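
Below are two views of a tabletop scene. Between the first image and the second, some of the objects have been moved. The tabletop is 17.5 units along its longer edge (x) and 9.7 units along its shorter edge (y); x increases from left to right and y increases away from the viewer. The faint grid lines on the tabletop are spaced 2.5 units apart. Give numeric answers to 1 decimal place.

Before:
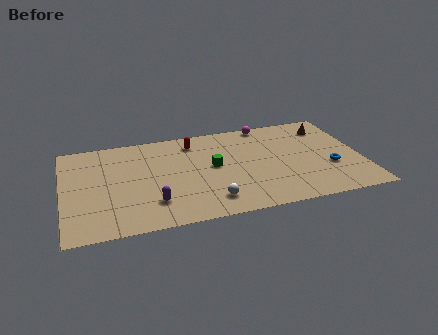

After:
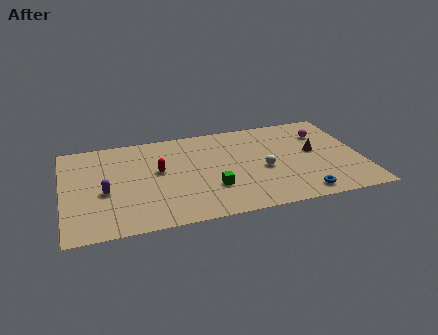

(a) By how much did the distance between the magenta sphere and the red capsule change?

+5.5

They were about 4.5 units apart before and 10.0 after — 5.5 units further apart.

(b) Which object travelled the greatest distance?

the white sphere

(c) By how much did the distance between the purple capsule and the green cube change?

+1.7

They were about 4.6 units apart before and 6.3 after — 1.7 units further apart.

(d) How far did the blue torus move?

3.0

The blue torus moved from about (15.6, 3.5) to (13.7, 1.2), a distance of √(1.9² + 2.3²) ≈ 3.0.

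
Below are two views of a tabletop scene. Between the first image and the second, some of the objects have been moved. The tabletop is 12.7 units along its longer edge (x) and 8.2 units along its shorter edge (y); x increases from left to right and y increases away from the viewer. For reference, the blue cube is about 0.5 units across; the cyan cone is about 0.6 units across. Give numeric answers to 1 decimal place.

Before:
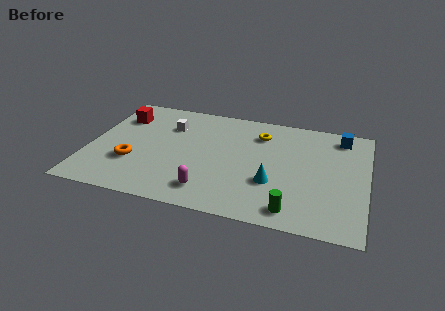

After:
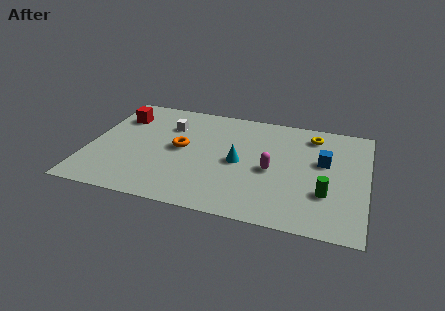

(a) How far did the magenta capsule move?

3.5

From (5.7, 1.5) to (8.4, 3.7), the magenta capsule covered √(2.7² + 2.2²) ≈ 3.5 units.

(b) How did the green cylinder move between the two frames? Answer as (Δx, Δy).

(1.4, 1.5)

The green cylinder was at about (9.5, 1.1) and moved to about (10.9, 2.6).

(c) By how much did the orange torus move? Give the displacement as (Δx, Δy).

(2.1, 1.6)

The orange torus started near (2.1, 2.7) and ended near (4.2, 4.3).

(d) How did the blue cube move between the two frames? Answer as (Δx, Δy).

(-0.7, -2.1)

The blue cube was at about (11.4, 7.0) and moved to about (10.7, 4.9).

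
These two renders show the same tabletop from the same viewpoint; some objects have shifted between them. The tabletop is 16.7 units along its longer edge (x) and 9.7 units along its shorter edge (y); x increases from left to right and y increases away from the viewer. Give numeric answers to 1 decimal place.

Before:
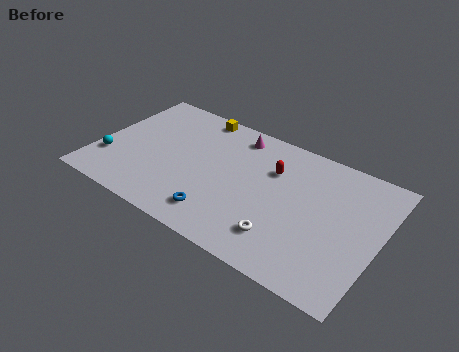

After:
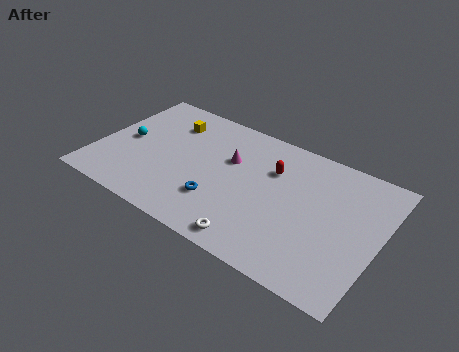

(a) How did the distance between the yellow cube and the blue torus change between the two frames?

-1.5

They were about 7.5 units apart before and 6.0 after — 1.5 units closer together.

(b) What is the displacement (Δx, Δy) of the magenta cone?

(0.0, -2.1)

The magenta cone was at about (7.7, 8.3) and moved to about (7.7, 6.2).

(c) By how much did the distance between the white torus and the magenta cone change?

-1.6

The distance was about 7.2 in the first image and 5.6 in the second, so they moved 1.6 units closer together.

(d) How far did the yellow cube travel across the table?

2.0

The yellow cube was near (5.2, 8.8) before and (3.8, 7.4) after, so it travelled √(1.4² + 1.4²) ≈ 2.0 units.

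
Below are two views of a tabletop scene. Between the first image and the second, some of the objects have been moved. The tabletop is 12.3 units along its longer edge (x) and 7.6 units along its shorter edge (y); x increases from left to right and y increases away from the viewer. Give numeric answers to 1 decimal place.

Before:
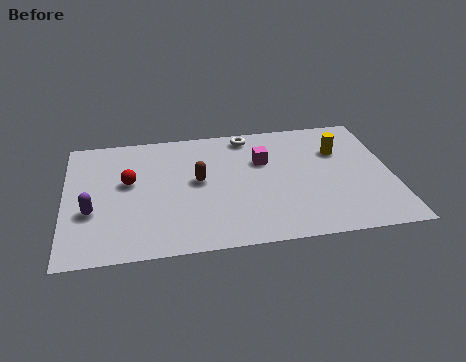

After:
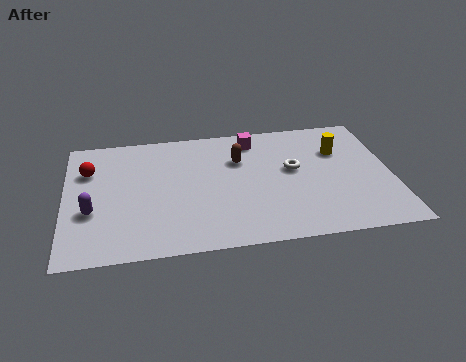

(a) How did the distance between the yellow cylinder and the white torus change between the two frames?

-1.7

Before: roughly 3.7 units apart; after: 2.0. That's 1.7 units closer together.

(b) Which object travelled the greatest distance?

the white torus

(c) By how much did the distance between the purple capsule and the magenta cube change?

+0.3

Before: roughly 6.9 units apart; after: 7.2. That's 0.3 units further apart.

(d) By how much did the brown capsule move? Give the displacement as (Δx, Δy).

(1.6, 1.1)

From the two frames, the brown capsule sits at roughly (5.0, 4.1) before and (6.6, 5.2) after.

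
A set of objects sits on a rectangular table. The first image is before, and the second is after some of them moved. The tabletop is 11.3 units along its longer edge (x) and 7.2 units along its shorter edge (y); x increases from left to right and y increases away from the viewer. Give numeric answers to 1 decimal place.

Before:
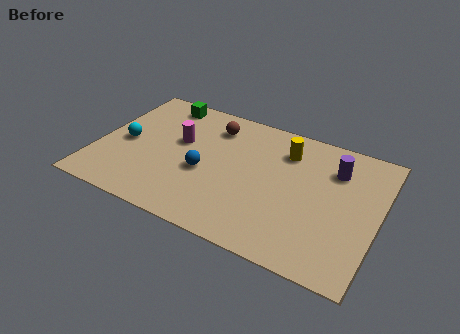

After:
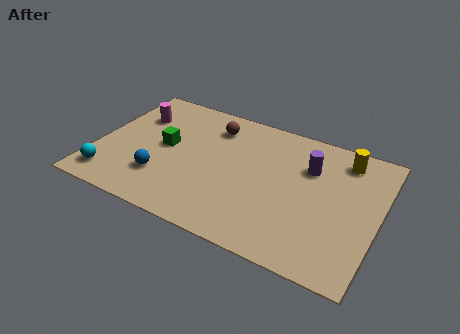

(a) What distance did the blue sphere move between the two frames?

1.9

The blue sphere was near (4.4, 3.0) before and (2.8, 2.0) after, so it travelled √(1.6² + 1.0²) ≈ 1.9 units.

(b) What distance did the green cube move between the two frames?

2.5

The green cube was near (2.2, 6.3) before and (2.7, 3.8) after, so it travelled √(0.5² + 2.5²) ≈ 2.5 units.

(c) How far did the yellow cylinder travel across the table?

2.4

The yellow cylinder was near (7.4, 5.5) before and (9.7, 6.0) after, so it travelled √(2.3² + 0.5²) ≈ 2.4 units.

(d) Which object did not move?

the brown sphere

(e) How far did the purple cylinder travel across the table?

1.0

The purple cylinder was near (9.4, 5.3) before and (8.4, 5.0) after, so it travelled √(1.0² + 0.3²) ≈ 1.0 units.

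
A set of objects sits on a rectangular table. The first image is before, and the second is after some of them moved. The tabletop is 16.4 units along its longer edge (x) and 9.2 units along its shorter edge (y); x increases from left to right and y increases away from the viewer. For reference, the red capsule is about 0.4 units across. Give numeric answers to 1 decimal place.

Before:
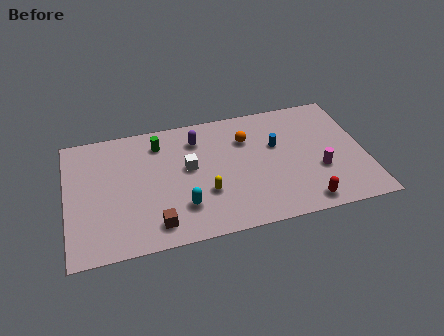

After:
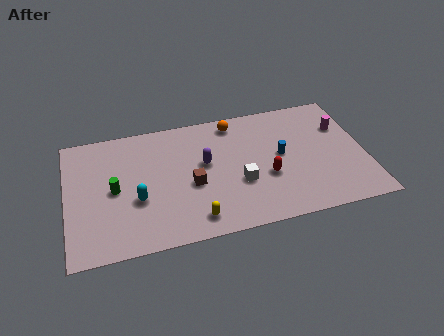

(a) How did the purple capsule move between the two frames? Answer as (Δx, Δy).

(0.3, -1.9)

From the two frames, the purple capsule sits at roughly (7.3, 7.2) before and (7.6, 5.3) after.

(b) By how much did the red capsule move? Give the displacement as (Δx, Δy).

(-1.9, 2.4)

The red capsule was at about (12.8, 1.1) and moved to about (10.9, 3.5).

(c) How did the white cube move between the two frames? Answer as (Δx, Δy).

(2.7, -1.8)

The white cube was at about (6.7, 5.2) and moved to about (9.4, 3.4).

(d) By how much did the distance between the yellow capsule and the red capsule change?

-1.1

The distance was about 5.7 in the first image and 4.6 in the second, so they moved 1.1 units closer together.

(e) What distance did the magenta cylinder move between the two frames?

3.4

The magenta cylinder moved from about (13.8, 3.3) to (15.3, 6.3), a distance of √(1.5² + 3.0²) ≈ 3.4.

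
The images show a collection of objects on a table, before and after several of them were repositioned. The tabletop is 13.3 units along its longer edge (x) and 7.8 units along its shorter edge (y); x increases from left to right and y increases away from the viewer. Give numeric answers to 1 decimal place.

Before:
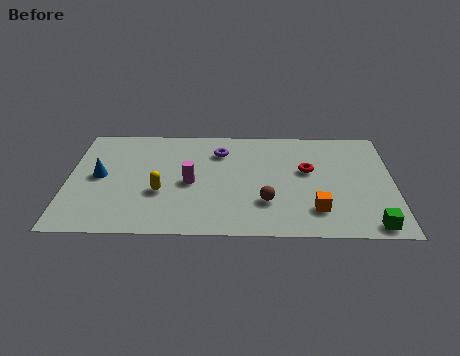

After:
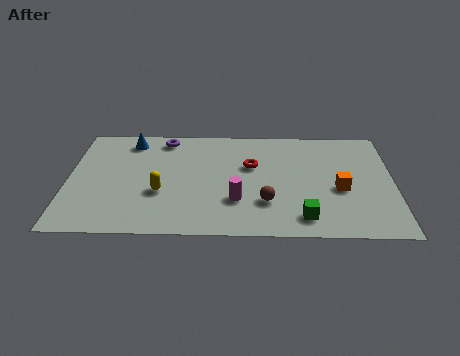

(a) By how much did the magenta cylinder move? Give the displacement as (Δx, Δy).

(1.9, -1.2)

The magenta cylinder was at about (5.0, 3.6) and moved to about (6.9, 2.4).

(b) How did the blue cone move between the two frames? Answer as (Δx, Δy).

(1.2, 2.6)

The blue cone was at about (1.3, 4.0) and moved to about (2.5, 6.6).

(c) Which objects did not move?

the brown sphere and the yellow capsule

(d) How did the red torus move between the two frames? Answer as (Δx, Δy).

(-2.3, 0.3)

From the two frames, the red torus sits at roughly (9.8, 4.6) before and (7.5, 4.9) after.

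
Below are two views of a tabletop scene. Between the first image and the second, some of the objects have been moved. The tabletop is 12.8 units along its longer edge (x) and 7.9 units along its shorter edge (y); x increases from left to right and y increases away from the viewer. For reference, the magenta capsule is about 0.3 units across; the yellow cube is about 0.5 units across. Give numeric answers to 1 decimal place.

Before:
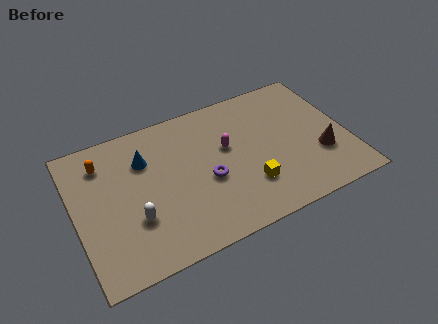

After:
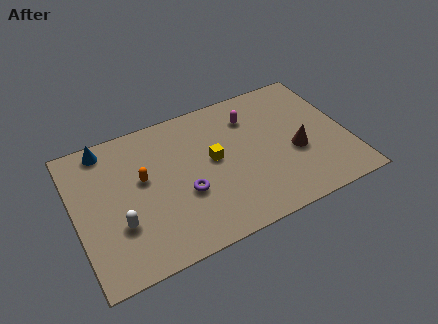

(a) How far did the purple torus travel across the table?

1.1

The purple torus was near (6.1, 3.3) before and (5.0, 3.0) after, so it travelled √(1.1² + 0.3²) ≈ 1.1 units.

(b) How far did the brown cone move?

1.3

The brown cone was near (11.4, 2.6) before and (10.3, 3.2) after, so it travelled √(1.1² + 0.6²) ≈ 1.3 units.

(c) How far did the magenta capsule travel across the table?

1.8

The magenta capsule was near (7.2, 4.7) before and (8.5, 6.0) after, so it travelled √(1.3² + 1.3²) ≈ 1.8 units.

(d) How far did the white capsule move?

0.7

The white capsule moved from about (2.6, 2.6) to (1.9, 2.6), a distance of √(0.7² + 0.0²) ≈ 0.7.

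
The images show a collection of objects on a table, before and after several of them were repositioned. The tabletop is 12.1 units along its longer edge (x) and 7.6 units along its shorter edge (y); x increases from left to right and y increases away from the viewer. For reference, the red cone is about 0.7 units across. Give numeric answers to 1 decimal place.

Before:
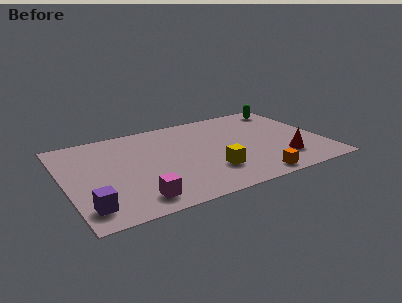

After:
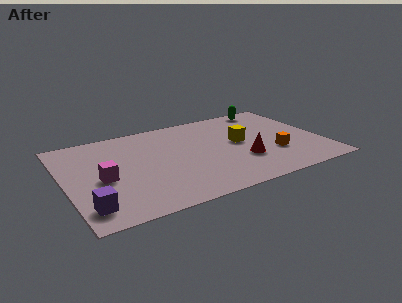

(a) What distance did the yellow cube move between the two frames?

2.6

The yellow cube was near (6.6, 2.1) before and (8.3, 4.1) after, so it travelled √(1.7² + 2.0²) ≈ 2.6 units.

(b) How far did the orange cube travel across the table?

2.1

From (8.4, 0.8) to (9.7, 2.5), the orange cube covered √(1.3² + 1.7²) ≈ 2.1 units.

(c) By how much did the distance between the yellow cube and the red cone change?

-1.8

They were about 3.4 units apart before and 1.6 after — 1.8 units closer together.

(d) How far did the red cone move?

1.9

From (10.0, 1.9) to (8.2, 2.5), the red cone covered √(1.8² + 0.6²) ≈ 1.9 units.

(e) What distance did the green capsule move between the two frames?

0.9

From (11.0, 6.5) to (10.2, 6.8), the green capsule covered √(0.8² + 0.3²) ≈ 0.9 units.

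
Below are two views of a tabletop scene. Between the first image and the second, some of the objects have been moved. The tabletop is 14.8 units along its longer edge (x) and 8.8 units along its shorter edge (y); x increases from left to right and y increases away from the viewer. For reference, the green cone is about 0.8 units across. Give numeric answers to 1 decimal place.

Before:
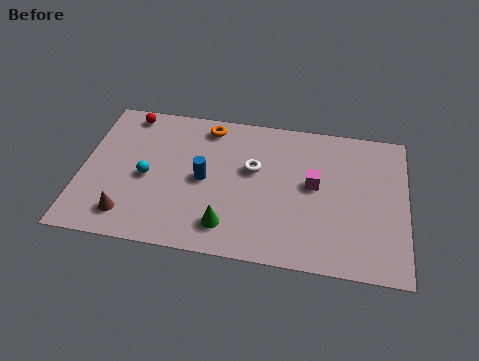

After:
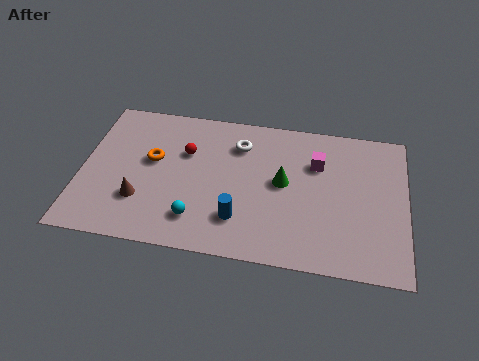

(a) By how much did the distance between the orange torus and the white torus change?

+1.0

Before: roughly 3.2 units apart; after: 4.2. That's 1.0 units further apart.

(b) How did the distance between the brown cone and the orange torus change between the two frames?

-4.3

Before: roughly 6.8 units apart; after: 2.5. That's 4.3 units closer together.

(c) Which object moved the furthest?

the green cone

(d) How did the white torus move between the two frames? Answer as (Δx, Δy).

(-0.7, 1.4)

The white torus was at about (7.8, 5.3) and moved to about (7.1, 6.7).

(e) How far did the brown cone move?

1.1

The brown cone moved from about (2.3, 1.6) to (2.8, 2.6), a distance of √(0.5² + 1.0²) ≈ 1.1.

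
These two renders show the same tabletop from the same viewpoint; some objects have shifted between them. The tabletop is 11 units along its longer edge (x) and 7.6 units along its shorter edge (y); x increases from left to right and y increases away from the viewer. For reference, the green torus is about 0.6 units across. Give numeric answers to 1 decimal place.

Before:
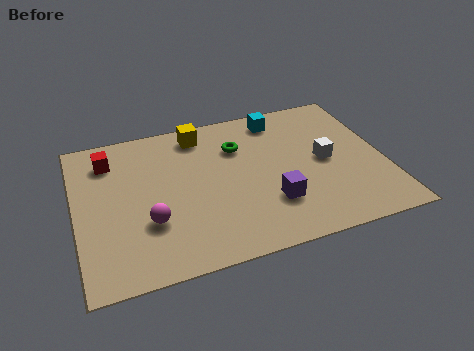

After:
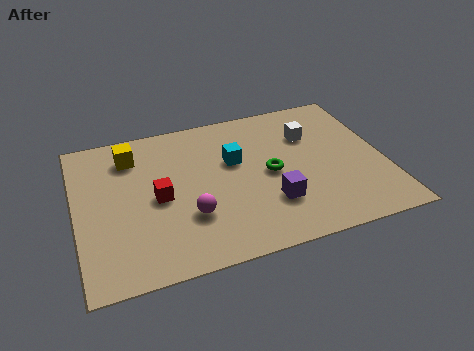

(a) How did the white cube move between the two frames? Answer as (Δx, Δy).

(-0.4, 1.5)

From the two frames, the white cube sits at roughly (8.9, 3.8) before and (8.5, 5.3) after.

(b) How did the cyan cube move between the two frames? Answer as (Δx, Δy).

(-1.8, -1.8)

The cyan cube was at about (7.5, 6.5) and moved to about (5.7, 4.7).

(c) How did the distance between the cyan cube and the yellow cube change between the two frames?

+0.9

They were about 2.9 units apart before and 3.8 after — 0.9 units further apart.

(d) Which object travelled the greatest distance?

the red cube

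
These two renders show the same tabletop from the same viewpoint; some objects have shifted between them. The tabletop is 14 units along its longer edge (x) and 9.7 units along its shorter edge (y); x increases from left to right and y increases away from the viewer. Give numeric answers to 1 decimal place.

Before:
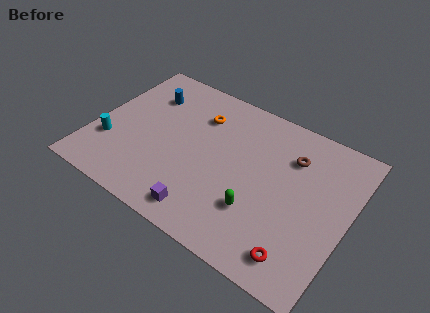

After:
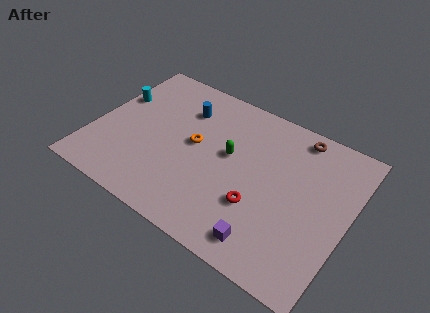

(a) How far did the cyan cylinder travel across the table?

3.2

From (1.1, 3.0) to (0.8, 6.2), the cyan cylinder covered √(0.3² + 3.2²) ≈ 3.2 units.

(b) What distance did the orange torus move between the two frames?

2.0

From (5.4, 7.2) to (5.5, 5.2), the orange torus covered √(0.1² + 2.0²) ≈ 2.0 units.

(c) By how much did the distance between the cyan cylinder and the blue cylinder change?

-0.6

They were about 4.4 units apart before and 3.8 after — 0.6 units closer together.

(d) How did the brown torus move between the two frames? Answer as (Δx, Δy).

(0.1, 1.5)

The brown torus started near (10.6, 7.1) and ended near (10.7, 8.6).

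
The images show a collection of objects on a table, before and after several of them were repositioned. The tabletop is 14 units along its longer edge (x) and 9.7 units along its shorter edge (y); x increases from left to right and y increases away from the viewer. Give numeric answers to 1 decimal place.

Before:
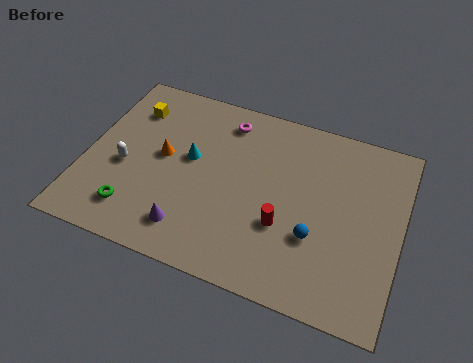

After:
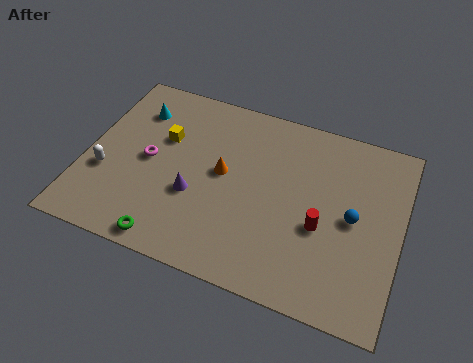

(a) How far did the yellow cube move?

2.0

The yellow cube was near (1.7, 7.4) before and (3.3, 6.2) after, so it travelled √(1.6² + 1.2²) ≈ 2.0 units.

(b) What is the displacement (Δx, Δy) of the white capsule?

(-0.8, -0.6)

From the two frames, the white capsule sits at roughly (1.8, 4.1) before and (1.0, 3.5) after.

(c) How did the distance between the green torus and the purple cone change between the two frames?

+0.3

The distance was about 2.5 in the first image and 2.8 in the second, so they moved 0.3 units further apart.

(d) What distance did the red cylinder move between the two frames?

1.7

The red cylinder moved from about (9.0, 3.4) to (10.6, 3.9), a distance of √(1.6² + 0.5²) ≈ 1.7.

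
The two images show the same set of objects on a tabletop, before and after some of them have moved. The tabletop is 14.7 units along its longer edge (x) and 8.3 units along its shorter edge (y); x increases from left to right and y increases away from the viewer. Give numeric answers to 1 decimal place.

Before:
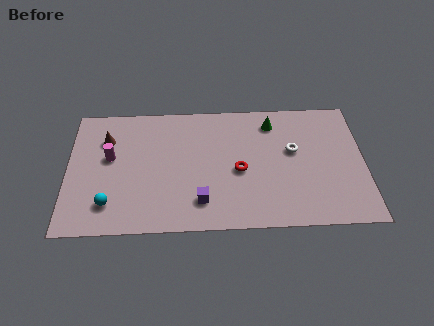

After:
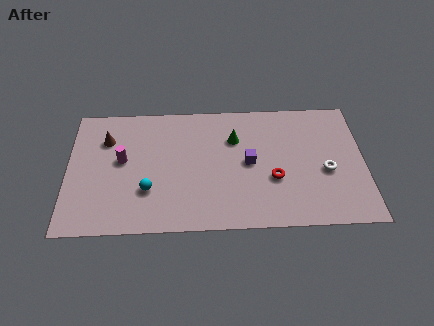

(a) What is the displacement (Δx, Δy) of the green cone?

(-1.9, -1.0)

The green cone started near (10.2, 6.8) and ended near (8.3, 5.8).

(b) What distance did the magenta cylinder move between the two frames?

0.6

From (2.1, 4.8) to (2.7, 4.6), the magenta cylinder covered √(0.6² + 0.2²) ≈ 0.6 units.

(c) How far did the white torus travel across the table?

2.1

The white torus moved from about (11.2, 4.9) to (12.8, 3.5), a distance of √(1.6² + 1.4²) ≈ 2.1.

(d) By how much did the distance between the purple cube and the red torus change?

-1.1

Before: roughly 2.7 units apart; after: 1.6. That's 1.1 units closer together.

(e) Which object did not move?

the brown cone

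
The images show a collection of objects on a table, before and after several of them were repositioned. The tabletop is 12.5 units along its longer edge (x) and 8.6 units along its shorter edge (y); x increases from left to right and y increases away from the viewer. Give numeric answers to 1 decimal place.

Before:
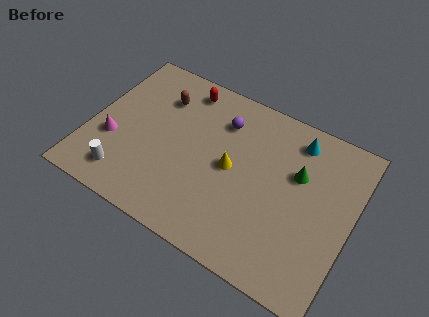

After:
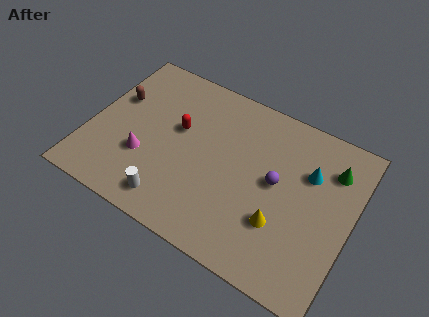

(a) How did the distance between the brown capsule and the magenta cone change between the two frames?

-0.7

The distance was about 3.8 in the first image and 3.1 in the second, so they moved 0.7 units closer together.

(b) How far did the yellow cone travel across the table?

3.1

The yellow cone moved from about (6.8, 4.3) to (9.4, 2.7), a distance of √(2.6² + 1.6²) ≈ 3.1.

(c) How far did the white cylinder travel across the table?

2.3

The white cylinder moved from about (2.1, 1.5) to (4.4, 1.3), a distance of √(2.3² + 0.2²) ≈ 2.3.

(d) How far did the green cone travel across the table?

1.8

The green cone moved from about (9.8, 5.5) to (11.3, 6.5), a distance of √(1.5² + 1.0²) ≈ 1.8.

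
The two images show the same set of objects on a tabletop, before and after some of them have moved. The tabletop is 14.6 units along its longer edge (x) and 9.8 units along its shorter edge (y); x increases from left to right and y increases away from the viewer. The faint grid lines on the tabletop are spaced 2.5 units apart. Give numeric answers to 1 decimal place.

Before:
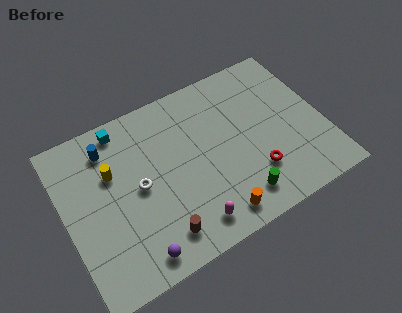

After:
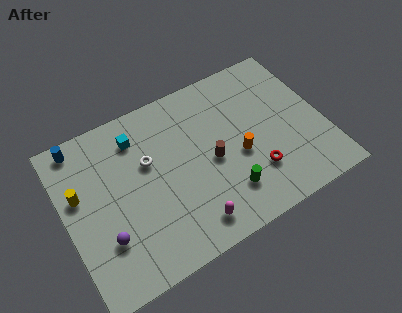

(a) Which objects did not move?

the red torus and the magenta capsule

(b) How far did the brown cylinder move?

4.4

The brown cylinder moved from about (4.8, 1.7) to (8.2, 4.5), a distance of √(3.4² + 2.8²) ≈ 4.4.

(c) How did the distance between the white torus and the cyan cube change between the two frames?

-2.1

They were about 3.8 units apart before and 1.7 after — 2.1 units closer together.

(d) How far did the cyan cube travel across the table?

1.1

The cyan cube was near (3.7, 8.7) before and (4.4, 7.8) after, so it travelled √(0.7² + 0.9²) ≈ 1.1 units.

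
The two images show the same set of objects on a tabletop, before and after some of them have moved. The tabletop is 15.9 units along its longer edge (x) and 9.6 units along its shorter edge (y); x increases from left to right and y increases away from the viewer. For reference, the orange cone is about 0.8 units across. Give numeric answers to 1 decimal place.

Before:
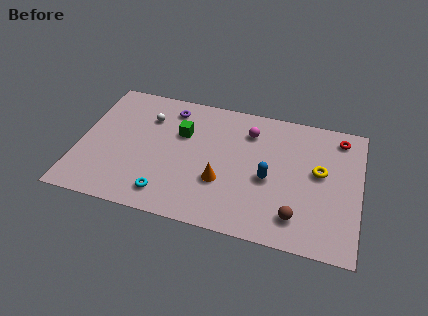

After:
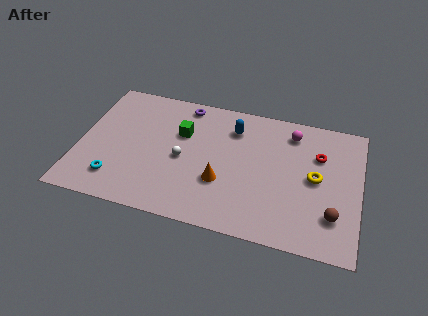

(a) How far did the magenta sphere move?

2.5

The magenta sphere moved from about (9.5, 7.4) to (11.9, 7.9), a distance of √(2.4² + 0.5²) ≈ 2.5.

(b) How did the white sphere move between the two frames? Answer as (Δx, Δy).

(2.2, -2.6)

From the two frames, the white sphere sits at roughly (3.7, 7.0) before and (5.9, 4.4) after.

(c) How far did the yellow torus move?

0.5

The yellow torus moved from about (13.6, 5.4) to (13.4, 4.9), a distance of √(0.2² + 0.5²) ≈ 0.5.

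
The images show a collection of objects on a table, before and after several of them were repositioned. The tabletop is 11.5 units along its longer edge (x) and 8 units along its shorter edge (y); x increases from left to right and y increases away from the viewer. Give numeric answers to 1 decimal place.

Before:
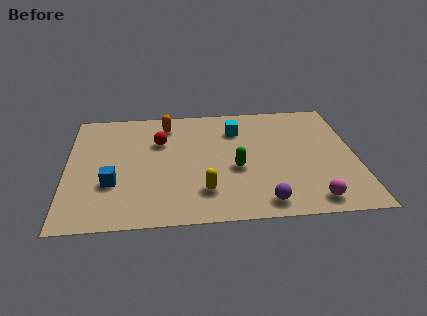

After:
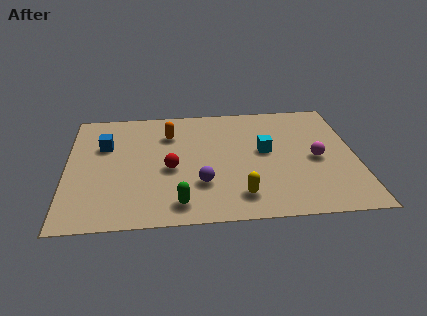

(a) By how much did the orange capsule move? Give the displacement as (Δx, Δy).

(0.1, -0.7)

The orange capsule was at about (4.0, 6.6) and moved to about (4.1, 5.9).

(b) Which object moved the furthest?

the green capsule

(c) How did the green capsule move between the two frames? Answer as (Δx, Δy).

(-2.3, -2.1)

The green capsule started near (6.7, 3.3) and ended near (4.4, 1.2).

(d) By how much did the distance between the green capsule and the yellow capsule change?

+0.5

Before: roughly 1.9 units apart; after: 2.4. That's 0.5 units further apart.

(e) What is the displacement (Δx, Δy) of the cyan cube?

(1.1, -1.6)

From the two frames, the cyan cube sits at roughly (6.8, 6.0) before and (7.9, 4.4) after.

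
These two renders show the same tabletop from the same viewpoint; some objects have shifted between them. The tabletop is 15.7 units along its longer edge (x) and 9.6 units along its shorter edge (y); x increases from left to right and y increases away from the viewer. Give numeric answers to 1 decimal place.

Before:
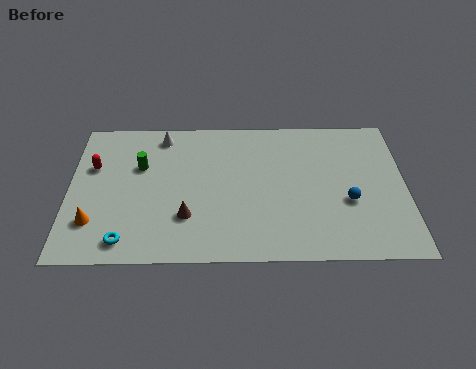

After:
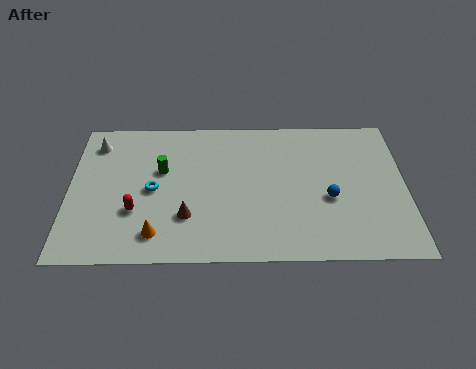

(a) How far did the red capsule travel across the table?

3.6

From (1.1, 6.2) to (3.1, 3.2), the red capsule covered √(2.0² + 3.0²) ≈ 3.6 units.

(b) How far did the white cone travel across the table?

3.1

The white cone moved from about (4.3, 8.3) to (1.2, 7.8), a distance of √(3.1² + 0.5²) ≈ 3.1.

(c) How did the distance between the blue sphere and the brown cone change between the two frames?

-0.9

They were about 7.6 units apart before and 6.7 after — 0.9 units closer together.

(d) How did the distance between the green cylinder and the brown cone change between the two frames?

-0.7

The distance was about 4.0 in the first image and 3.3 in the second, so they moved 0.7 units closer together.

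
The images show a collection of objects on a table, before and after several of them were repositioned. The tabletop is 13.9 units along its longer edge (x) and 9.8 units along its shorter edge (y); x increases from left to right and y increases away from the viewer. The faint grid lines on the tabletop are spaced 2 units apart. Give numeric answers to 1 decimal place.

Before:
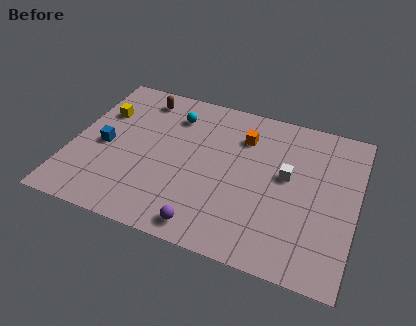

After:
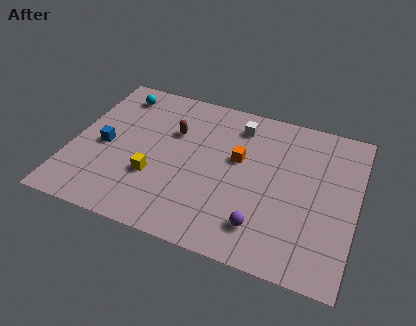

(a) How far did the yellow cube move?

4.5

The yellow cube moved from about (1.2, 6.7) to (4.2, 3.3), a distance of √(3.0² + 3.4²) ≈ 4.5.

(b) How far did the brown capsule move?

2.5

From (3.0, 8.3) to (4.8, 6.5), the brown capsule covered √(1.8² + 1.8²) ≈ 2.5 units.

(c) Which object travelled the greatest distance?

the yellow cube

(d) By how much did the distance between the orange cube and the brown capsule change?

-1.9

The distance was about 5.3 in the first image and 3.4 in the second, so they moved 1.9 units closer together.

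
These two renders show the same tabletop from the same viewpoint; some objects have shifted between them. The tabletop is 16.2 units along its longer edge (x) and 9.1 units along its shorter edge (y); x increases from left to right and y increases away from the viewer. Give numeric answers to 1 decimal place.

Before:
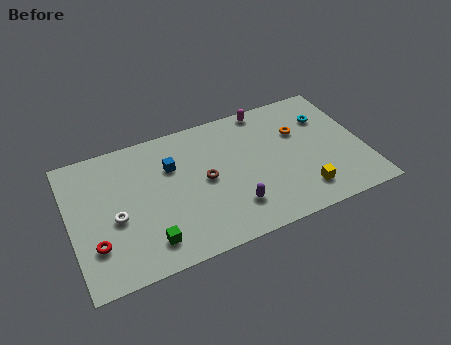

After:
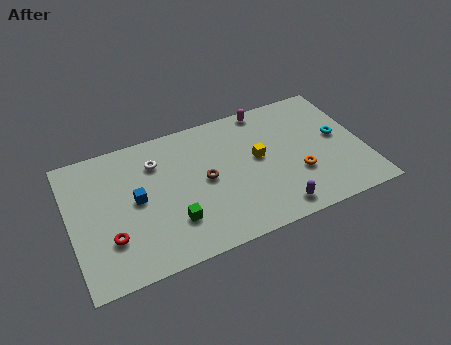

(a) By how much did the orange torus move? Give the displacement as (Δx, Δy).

(-0.4, -2.9)

From the two frames, the orange torus sits at roughly (12.8, 6.0) before and (12.4, 3.1) after.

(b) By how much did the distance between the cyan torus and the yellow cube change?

-0.6

The distance was about 5.1 in the first image and 4.5 in the second, so they moved 0.6 units closer together.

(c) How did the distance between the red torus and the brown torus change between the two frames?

-0.8

The distance was about 6.5 in the first image and 5.7 in the second, so they moved 0.8 units closer together.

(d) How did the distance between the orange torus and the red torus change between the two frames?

-1.7

They were about 12.1 units apart before and 10.4 after — 1.7 units closer together.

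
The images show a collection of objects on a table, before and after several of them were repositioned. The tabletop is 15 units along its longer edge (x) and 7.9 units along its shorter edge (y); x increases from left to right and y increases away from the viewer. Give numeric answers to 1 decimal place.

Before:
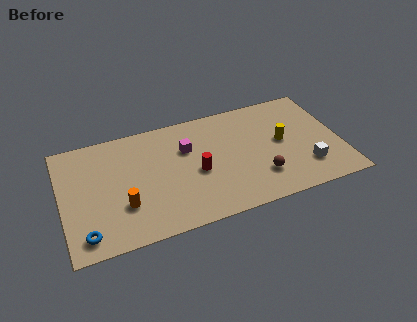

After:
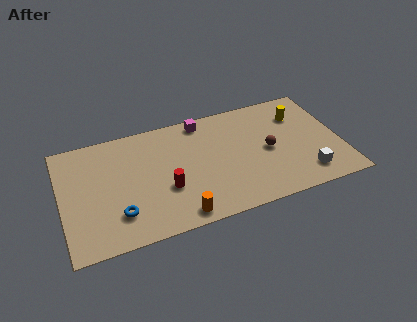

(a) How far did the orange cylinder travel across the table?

3.2

From (3.2, 2.5) to (6.0, 0.9), the orange cylinder covered √(2.8² + 1.6²) ≈ 3.2 units.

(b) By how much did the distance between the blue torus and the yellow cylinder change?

-0.4

They were about 11.2 units apart before and 10.8 after — 0.4 units closer together.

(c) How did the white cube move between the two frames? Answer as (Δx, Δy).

(-0.1, -0.5)

The white cube started near (13.0, 2.0) and ended near (12.9, 1.5).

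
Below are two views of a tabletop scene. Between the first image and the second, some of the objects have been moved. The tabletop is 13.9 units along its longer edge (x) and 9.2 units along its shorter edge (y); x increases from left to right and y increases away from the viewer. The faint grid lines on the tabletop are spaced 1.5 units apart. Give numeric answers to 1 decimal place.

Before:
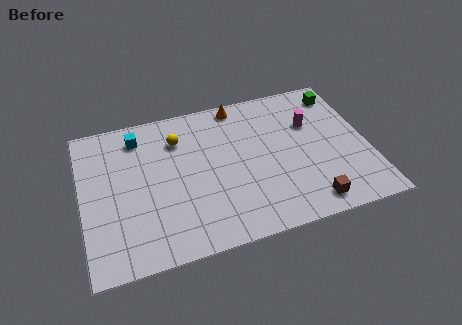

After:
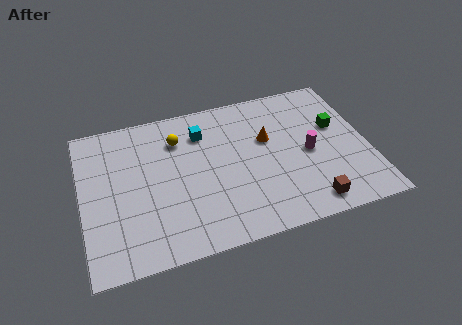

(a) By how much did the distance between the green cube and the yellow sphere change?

-0.3

Before: roughly 8.1 units apart; after: 7.8. That's 0.3 units closer together.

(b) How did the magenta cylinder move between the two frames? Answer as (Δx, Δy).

(-0.3, -1.8)

From the two frames, the magenta cylinder sits at roughly (11.3, 6.1) before and (11.0, 4.3) after.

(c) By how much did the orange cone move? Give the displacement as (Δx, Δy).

(1.2, -2.6)

The orange cone started near (7.9, 8.3) and ended near (9.1, 5.7).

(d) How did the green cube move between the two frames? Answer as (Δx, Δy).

(-0.4, -2.1)

The green cube was at about (12.9, 7.7) and moved to about (12.5, 5.6).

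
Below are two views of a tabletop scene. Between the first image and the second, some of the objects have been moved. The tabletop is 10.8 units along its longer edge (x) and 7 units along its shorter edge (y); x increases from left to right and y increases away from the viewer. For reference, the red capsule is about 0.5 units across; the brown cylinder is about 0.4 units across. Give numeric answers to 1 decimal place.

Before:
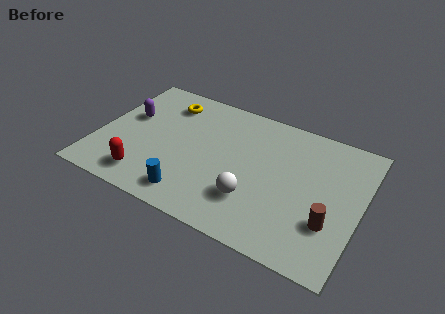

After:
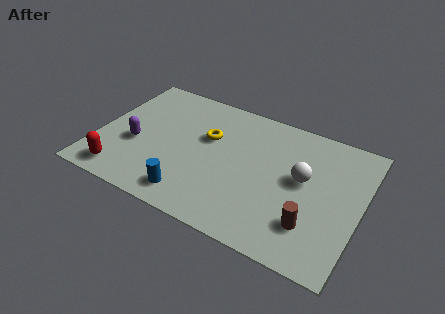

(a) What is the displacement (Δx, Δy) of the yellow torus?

(1.9, -1.2)

The yellow torus was at about (2.5, 5.6) and moved to about (4.4, 4.4).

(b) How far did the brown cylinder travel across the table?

0.8

From (9.7, 2.2) to (9.0, 1.8), the brown cylinder covered √(0.7² + 0.4²) ≈ 0.8 units.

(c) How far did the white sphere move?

2.6

From (6.6, 2.0) to (8.4, 3.9), the white sphere covered √(1.8² + 1.9²) ≈ 2.6 units.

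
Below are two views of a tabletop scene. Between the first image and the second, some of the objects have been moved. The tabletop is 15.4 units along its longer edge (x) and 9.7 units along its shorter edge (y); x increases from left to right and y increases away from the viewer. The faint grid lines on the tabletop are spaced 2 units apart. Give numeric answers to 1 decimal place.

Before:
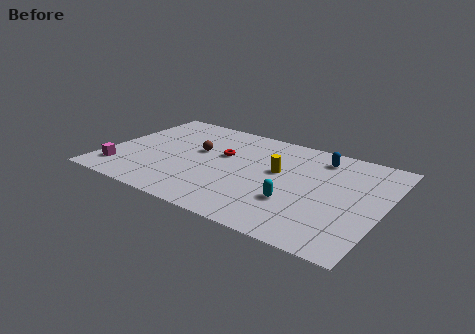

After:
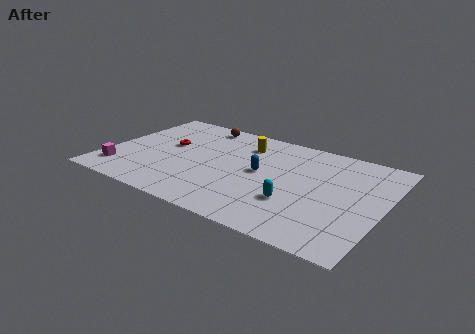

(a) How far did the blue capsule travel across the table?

4.1

The blue capsule moved from about (11.5, 8.0) to (8.6, 5.1), a distance of √(2.9² + 2.9²) ≈ 4.1.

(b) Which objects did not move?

the magenta cube and the cyan capsule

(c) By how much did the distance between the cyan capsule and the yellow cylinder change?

+2.8

The distance was about 2.8 in the first image and 5.6 in the second, so they moved 2.8 units further apart.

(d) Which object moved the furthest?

the blue capsule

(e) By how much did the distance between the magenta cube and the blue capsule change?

-3.9

The distance was about 12.1 in the first image and 8.2 in the second, so they moved 3.9 units closer together.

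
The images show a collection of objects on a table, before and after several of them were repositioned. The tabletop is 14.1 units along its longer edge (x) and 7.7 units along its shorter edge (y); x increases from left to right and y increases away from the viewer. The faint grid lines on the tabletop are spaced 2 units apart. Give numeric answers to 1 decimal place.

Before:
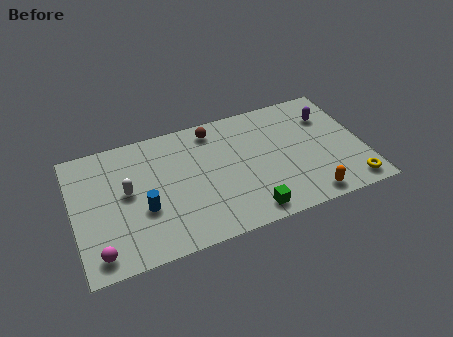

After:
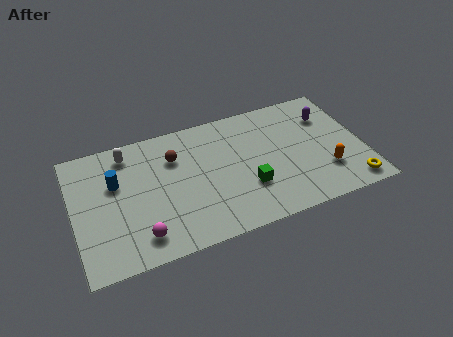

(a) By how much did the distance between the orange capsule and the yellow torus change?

-0.5

Before: roughly 2.1 units apart; after: 1.6. That's 0.5 units closer together.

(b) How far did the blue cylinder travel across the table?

2.3

The blue cylinder was near (3.3, 2.9) before and (2.1, 4.9) after, so it travelled √(1.2² + 2.0²) ≈ 2.3 units.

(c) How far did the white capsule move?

2.3

The white capsule moved from about (2.6, 4.2) to (2.8, 6.5), a distance of √(0.2² + 2.3²) ≈ 2.3.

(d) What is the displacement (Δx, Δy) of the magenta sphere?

(2.0, 0.3)

From the two frames, the magenta sphere sits at roughly (1.0, 1.1) before and (3.0, 1.4) after.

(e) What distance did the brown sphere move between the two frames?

2.3

From (7.0, 6.6) to (5.0, 5.5), the brown sphere covered √(2.0² + 1.1²) ≈ 2.3 units.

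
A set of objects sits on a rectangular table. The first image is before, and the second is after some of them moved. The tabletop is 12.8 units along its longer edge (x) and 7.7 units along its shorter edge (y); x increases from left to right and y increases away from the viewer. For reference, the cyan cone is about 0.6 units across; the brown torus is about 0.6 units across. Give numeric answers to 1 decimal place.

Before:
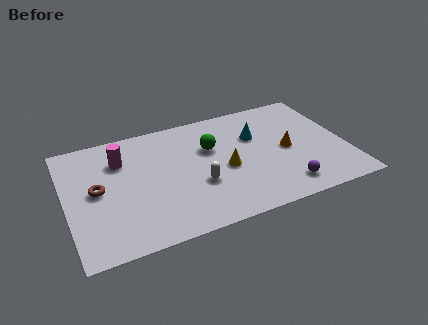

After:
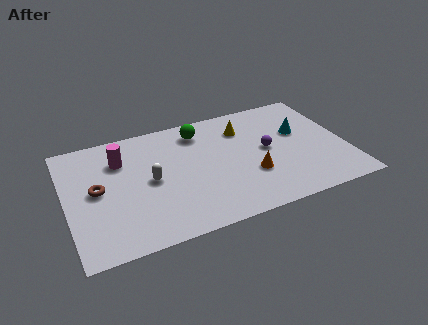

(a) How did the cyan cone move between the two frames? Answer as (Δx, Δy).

(2.0, -0.4)

From the two frames, the cyan cone sits at roughly (8.8, 5.1) before and (10.8, 4.7) after.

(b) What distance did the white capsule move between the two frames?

2.3

From (5.9, 2.8) to (3.8, 3.8), the white capsule covered √(2.1² + 1.0²) ≈ 2.3 units.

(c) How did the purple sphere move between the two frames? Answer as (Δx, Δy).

(-0.5, 2.7)

The purple sphere started near (9.7, 1.3) and ended near (9.2, 4.0).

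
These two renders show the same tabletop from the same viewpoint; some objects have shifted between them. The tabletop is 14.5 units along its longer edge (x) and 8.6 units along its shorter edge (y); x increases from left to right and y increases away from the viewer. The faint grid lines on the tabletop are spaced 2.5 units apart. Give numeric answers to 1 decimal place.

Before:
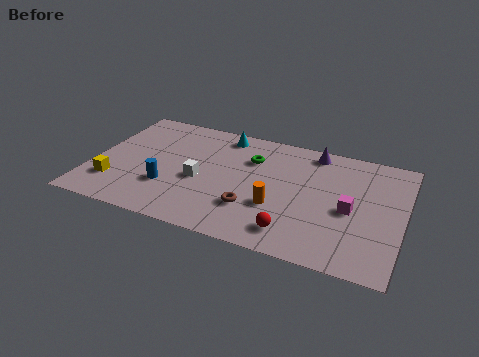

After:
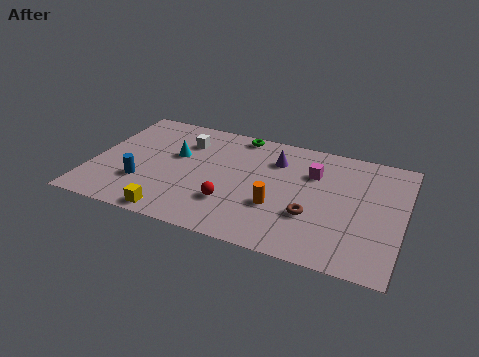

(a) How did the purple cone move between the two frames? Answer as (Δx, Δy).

(-1.7, -1.2)

The purple cone was at about (10.1, 7.6) and moved to about (8.4, 6.4).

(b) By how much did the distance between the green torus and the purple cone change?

-0.8

They were about 3.2 units apart before and 2.4 after — 0.8 units closer together.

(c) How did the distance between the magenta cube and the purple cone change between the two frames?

-2.4

They were about 4.2 units apart before and 1.8 after — 2.4 units closer together.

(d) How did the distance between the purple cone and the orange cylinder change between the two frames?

-1.4

They were about 4.8 units apart before and 3.4 after — 1.4 units closer together.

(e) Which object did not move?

the orange cylinder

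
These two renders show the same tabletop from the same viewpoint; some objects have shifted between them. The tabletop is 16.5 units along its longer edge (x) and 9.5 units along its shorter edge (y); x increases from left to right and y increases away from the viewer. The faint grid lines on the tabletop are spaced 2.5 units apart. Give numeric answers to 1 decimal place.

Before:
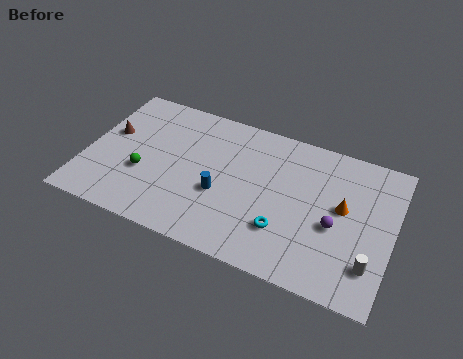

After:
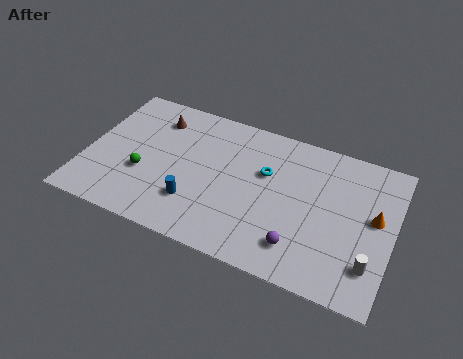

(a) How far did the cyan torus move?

3.5

The cyan torus moved from about (10.9, 2.7) to (9.6, 6.0), a distance of √(1.3² + 3.3²) ≈ 3.5.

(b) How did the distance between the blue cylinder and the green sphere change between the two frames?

-1.2

Before: roughly 4.2 units apart; after: 3.0. That's 1.2 units closer together.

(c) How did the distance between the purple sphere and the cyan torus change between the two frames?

+1.7

They were about 2.9 units apart before and 4.6 after — 1.7 units further apart.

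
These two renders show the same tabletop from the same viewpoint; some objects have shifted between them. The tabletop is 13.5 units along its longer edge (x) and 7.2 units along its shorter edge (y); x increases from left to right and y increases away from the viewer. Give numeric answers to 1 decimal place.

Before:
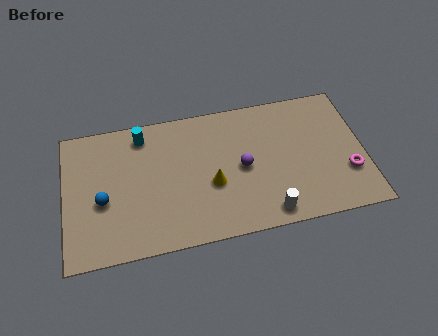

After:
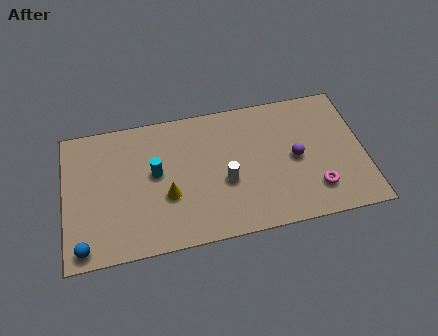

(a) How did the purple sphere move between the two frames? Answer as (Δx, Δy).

(2.4, 0.0)

The purple sphere was at about (8.0, 3.5) and moved to about (10.4, 3.5).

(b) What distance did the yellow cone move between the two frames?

2.0

The yellow cone was near (6.6, 2.9) before and (4.6, 2.7) after, so it travelled √(2.0² + 0.2²) ≈ 2.0 units.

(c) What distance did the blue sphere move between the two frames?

2.4

The blue sphere moved from about (1.7, 3.0) to (0.8, 0.8), a distance of √(0.9² + 2.2²) ≈ 2.4.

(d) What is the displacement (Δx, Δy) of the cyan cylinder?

(0.5, -2.1)

From the two frames, the cyan cylinder sits at roughly (3.6, 6.1) before and (4.1, 4.0) after.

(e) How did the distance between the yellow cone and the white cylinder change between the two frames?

-0.5

The distance was about 3.1 in the first image and 2.6 in the second, so they moved 0.5 units closer together.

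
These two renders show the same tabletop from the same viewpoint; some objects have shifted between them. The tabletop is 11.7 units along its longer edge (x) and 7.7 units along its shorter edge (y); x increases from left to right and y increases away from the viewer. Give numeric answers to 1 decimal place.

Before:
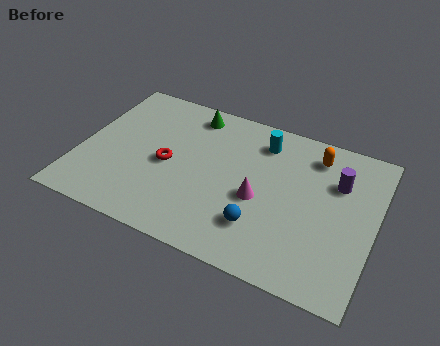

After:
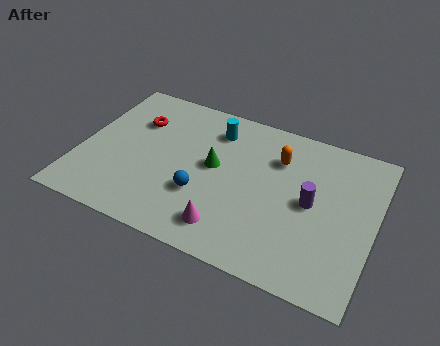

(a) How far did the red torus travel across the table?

2.3

The red torus moved from about (3.5, 3.6) to (2.0, 5.4), a distance of √(1.5² + 1.8²) ≈ 2.3.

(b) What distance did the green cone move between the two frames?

2.7

The green cone was near (4.1, 6.6) before and (5.3, 4.2) after, so it travelled √(1.2² + 2.4²) ≈ 2.7 units.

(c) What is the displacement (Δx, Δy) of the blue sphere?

(-2.4, 0.6)

The blue sphere was at about (7.4, 2.0) and moved to about (5.0, 2.6).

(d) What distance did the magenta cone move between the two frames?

2.1

From (7.2, 3.3) to (6.2, 1.4), the magenta cone covered √(1.0² + 1.9²) ≈ 2.1 units.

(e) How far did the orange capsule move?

1.6

The orange capsule moved from about (9.1, 6.3) to (7.7, 5.6), a distance of √(1.4² + 0.7²) ≈ 1.6.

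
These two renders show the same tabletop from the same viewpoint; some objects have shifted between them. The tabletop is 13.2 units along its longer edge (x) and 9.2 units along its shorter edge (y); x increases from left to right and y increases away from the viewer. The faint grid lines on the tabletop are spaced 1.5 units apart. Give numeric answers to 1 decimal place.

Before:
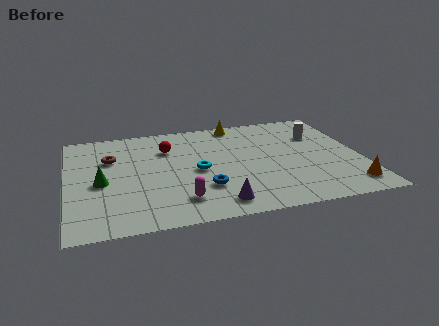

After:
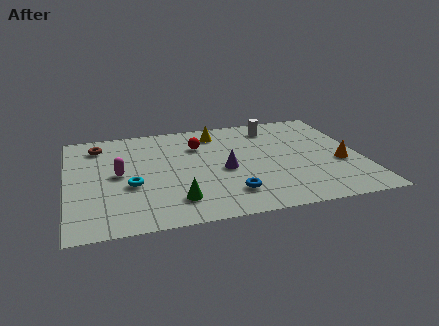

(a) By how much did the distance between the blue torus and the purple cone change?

+0.6

The distance was about 1.5 in the first image and 2.1 in the second, so they moved 0.6 units further apart.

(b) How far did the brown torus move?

1.4

The brown torus was near (2.0, 6.2) before and (1.5, 7.5) after, so it travelled √(0.5² + 1.3²) ≈ 1.4 units.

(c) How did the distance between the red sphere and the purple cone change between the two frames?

-2.9

They were about 5.6 units apart before and 2.7 after — 2.9 units closer together.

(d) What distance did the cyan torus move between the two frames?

3.1

From (5.8, 4.3) to (2.8, 3.6), the cyan torus covered √(3.0² + 0.7²) ≈ 3.1 units.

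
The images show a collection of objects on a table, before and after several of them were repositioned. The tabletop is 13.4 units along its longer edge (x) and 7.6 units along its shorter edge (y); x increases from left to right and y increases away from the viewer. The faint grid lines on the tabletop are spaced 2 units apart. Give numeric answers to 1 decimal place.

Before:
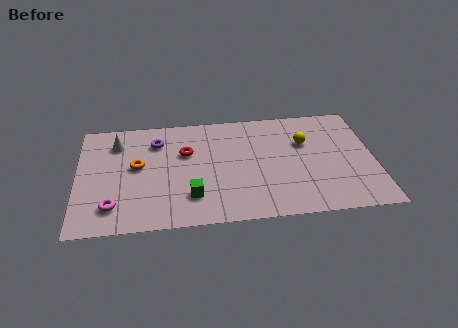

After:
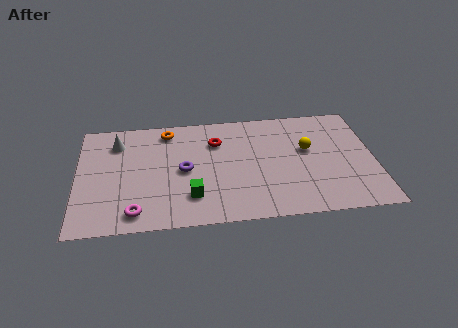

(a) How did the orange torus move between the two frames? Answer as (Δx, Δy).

(1.4, 2.3)

The orange torus started near (2.7, 4.2) and ended near (4.1, 6.5).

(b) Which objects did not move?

the green cube and the white cone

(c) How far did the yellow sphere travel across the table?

0.5

The yellow sphere moved from about (10.3, 5.0) to (10.4, 4.5), a distance of √(0.1² + 0.5²) ≈ 0.5.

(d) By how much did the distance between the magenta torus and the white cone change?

+0.6

They were about 4.3 units apart before and 4.9 after — 0.6 units further apart.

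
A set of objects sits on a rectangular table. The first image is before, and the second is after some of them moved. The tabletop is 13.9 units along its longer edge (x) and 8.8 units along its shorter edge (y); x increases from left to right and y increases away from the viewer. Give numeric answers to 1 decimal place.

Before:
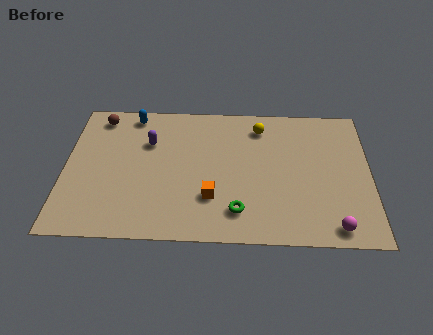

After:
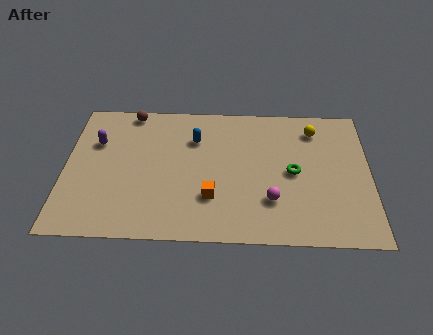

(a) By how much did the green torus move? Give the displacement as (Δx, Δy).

(2.5, 2.5)

The green torus started near (7.9, 1.8) and ended near (10.4, 4.3).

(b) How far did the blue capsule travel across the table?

3.3

The blue capsule was near (3.0, 7.8) before and (5.9, 6.3) after, so it travelled √(2.9² + 1.5²) ≈ 3.3 units.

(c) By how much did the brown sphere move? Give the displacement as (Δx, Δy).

(1.4, 0.4)

From the two frames, the brown sphere sits at roughly (1.5, 7.6) before and (2.9, 8.0) after.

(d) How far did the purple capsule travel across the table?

2.4

The purple capsule moved from about (3.8, 6.0) to (1.4, 5.9), a distance of √(2.4² + 0.1²) ≈ 2.4.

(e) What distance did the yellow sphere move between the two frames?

2.5

From (8.9, 7.2) to (11.4, 7.1), the yellow sphere covered √(2.5² + 0.1²) ≈ 2.5 units.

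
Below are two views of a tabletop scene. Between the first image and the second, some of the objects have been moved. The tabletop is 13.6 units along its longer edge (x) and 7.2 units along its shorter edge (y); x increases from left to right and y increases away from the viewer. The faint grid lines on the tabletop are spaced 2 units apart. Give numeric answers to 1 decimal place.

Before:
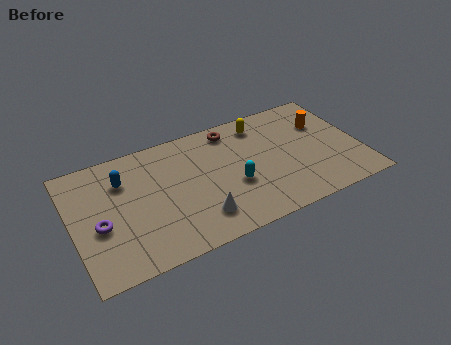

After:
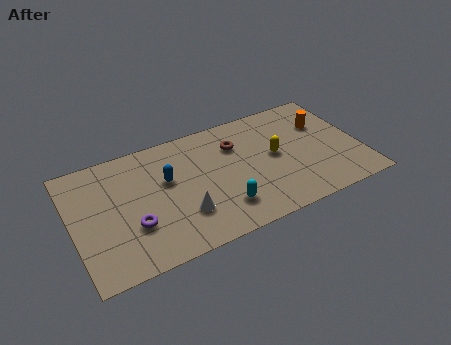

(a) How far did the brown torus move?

1.0

The brown torus was near (7.8, 6.2) before and (7.9, 5.2) after, so it travelled √(0.1² + 1.0²) ≈ 1.0 units.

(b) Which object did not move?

the orange cylinder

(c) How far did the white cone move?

0.9

The white cone moved from about (5.7, 1.6) to (5.0, 2.1), a distance of √(0.7² + 0.5²) ≈ 0.9.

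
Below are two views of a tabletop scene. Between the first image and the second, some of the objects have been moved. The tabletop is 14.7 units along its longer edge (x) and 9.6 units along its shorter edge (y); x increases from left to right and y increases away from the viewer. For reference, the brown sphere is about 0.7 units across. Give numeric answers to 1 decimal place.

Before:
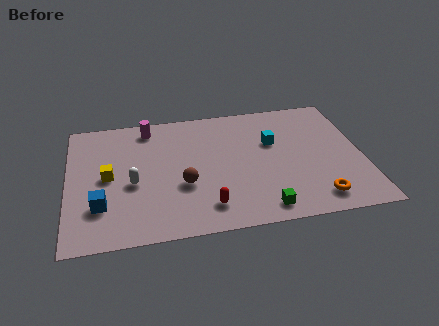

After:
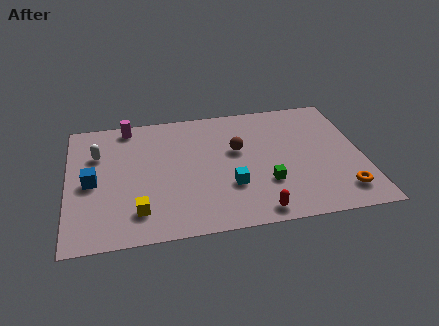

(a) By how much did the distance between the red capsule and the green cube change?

-0.7

Before: roughly 2.8 units apart; after: 2.1. That's 0.7 units closer together.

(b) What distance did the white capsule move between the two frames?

3.0

The white capsule was near (3.2, 4.1) before and (1.5, 6.6) after, so it travelled √(1.7² + 2.5²) ≈ 3.0 units.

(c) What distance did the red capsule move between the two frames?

2.5

From (6.8, 1.8) to (9.2, 1.0), the red capsule covered √(2.4² + 0.8²) ≈ 2.5 units.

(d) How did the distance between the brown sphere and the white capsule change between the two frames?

+4.5

The distance was about 2.5 in the first image and 7.0 in the second, so they moved 4.5 units further apart.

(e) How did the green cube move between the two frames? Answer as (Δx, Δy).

(0.3, 1.8)

The green cube started near (9.5, 1.2) and ended near (9.8, 3.0).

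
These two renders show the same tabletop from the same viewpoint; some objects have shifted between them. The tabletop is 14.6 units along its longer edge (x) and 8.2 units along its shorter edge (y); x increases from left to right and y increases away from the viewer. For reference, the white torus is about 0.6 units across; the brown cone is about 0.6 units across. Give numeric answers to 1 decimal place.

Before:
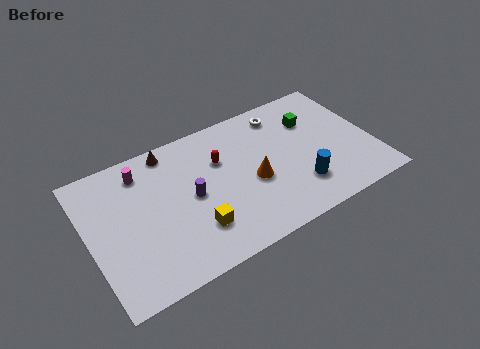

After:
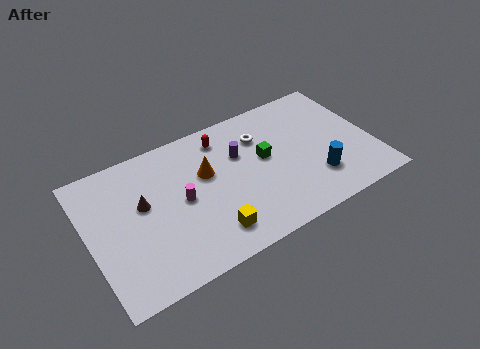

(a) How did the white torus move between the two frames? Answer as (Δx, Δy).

(-1.3, -0.9)

The white torus started near (10.4, 6.9) and ended near (9.1, 6.0).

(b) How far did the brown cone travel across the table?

3.0

The brown cone moved from about (4.5, 7.3) to (2.8, 4.8), a distance of √(1.7² + 2.5²) ≈ 3.0.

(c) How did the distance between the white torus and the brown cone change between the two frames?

+0.5

Before: roughly 5.9 units apart; after: 6.4. That's 0.5 units further apart.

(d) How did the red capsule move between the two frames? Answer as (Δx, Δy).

(0.3, 1.3)

The red capsule started near (6.9, 5.5) and ended near (7.2, 6.8).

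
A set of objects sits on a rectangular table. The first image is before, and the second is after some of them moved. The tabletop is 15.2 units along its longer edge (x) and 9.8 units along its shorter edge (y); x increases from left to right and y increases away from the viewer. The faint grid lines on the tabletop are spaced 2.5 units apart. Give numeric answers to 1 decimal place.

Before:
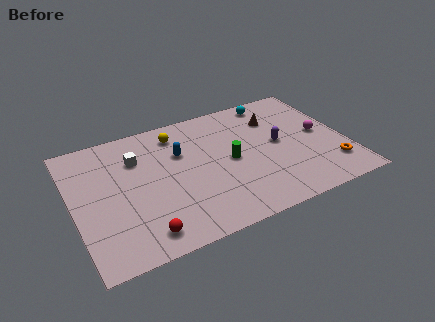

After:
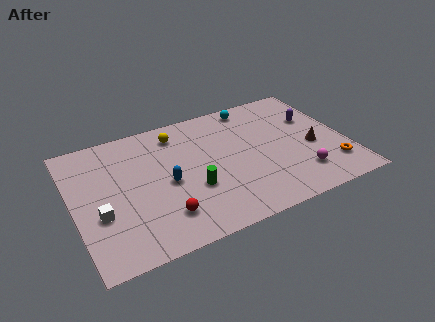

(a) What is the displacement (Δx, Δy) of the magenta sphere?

(-1.6, -2.8)

The magenta sphere was at about (13.9, 5.0) and moved to about (12.3, 2.2).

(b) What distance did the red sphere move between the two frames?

1.4

The red sphere was near (3.4, 1.4) before and (4.6, 2.2) after, so it travelled √(1.2² + 0.8²) ≈ 1.4 units.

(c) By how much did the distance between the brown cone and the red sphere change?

-1.1

Before: roughly 10.0 units apart; after: 8.9. That's 1.1 units closer together.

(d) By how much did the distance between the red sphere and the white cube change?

-2.0

They were about 5.6 units apart before and 3.6 after — 2.0 units closer together.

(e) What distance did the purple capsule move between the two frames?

2.6

The purple capsule was near (11.5, 5.1) before and (13.7, 6.4) after, so it travelled √(2.2² + 1.3²) ≈ 2.6 units.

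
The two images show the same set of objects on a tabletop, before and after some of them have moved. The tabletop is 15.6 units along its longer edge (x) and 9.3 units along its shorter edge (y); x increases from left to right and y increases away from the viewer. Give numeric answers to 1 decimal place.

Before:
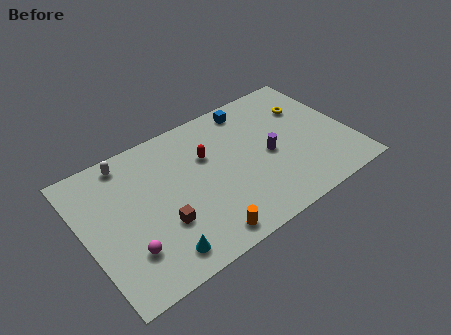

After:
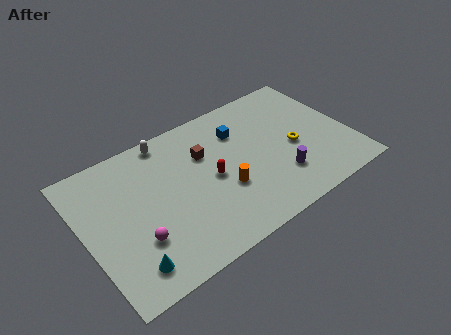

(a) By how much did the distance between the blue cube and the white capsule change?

-3.0

Before: roughly 7.4 units apart; after: 4.4. That's 3.0 units closer together.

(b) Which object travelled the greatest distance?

the brown cube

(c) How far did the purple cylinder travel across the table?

1.8

The purple cylinder moved from about (10.8, 4.3) to (11.1, 2.5), a distance of √(0.3² + 1.8²) ≈ 1.8.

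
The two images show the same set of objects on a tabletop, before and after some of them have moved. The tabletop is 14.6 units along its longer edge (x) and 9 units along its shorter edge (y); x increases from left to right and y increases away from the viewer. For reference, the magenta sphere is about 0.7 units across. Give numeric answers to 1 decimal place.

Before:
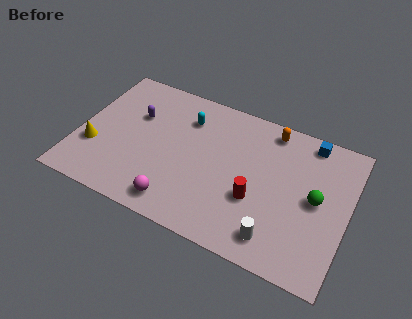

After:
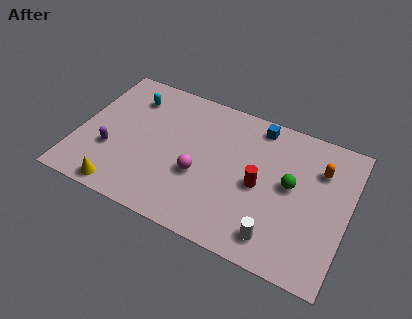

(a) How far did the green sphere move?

1.4

From (12.9, 4.6) to (11.5, 4.9), the green sphere covered √(1.4² + 0.3²) ≈ 1.4 units.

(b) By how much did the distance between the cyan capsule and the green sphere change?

+1.6

They were about 7.6 units apart before and 9.2 after — 1.6 units further apart.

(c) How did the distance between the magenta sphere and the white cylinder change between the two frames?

-0.5

They were about 5.3 units apart before and 4.8 after — 0.5 units closer together.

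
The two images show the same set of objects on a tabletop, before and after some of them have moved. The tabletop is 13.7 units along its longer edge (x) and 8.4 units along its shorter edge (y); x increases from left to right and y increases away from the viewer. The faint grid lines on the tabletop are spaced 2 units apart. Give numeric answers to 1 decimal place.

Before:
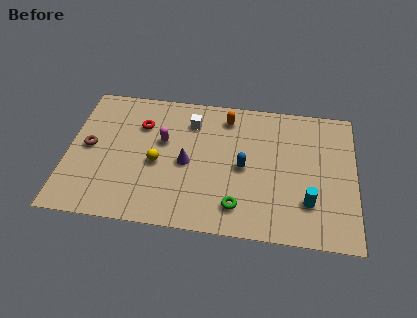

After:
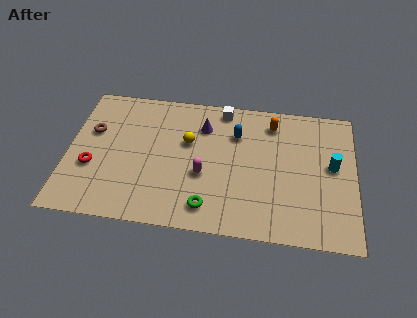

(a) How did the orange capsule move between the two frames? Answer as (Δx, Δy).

(2.2, -0.1)

The orange capsule was at about (7.5, 7.0) and moved to about (9.7, 6.9).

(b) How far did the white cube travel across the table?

1.8

From (5.8, 6.5) to (7.3, 7.5), the white cube covered √(1.5² + 1.0²) ≈ 1.8 units.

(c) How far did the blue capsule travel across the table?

2.0

From (8.4, 4.0) to (8.0, 6.0), the blue capsule covered √(0.4² + 2.0²) ≈ 2.0 units.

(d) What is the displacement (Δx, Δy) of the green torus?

(-1.4, -0.2)

From the two frames, the green torus sits at roughly (8.2, 1.6) before and (6.8, 1.4) after.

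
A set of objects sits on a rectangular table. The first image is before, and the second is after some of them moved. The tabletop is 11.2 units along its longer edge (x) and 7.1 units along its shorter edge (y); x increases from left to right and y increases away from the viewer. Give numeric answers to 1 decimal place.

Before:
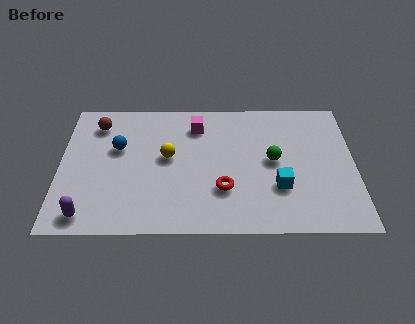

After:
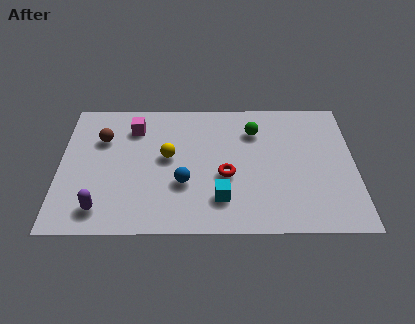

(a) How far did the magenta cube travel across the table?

2.4

From (5.2, 5.6) to (2.8, 5.5), the magenta cube covered √(2.4² + 0.1²) ≈ 2.4 units.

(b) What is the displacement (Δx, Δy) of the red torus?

(0.1, 0.7)

The red torus was at about (6.2, 2.2) and moved to about (6.3, 2.9).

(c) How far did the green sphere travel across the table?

1.7

From (8.1, 3.7) to (7.4, 5.3), the green sphere covered √(0.7² + 1.6²) ≈ 1.7 units.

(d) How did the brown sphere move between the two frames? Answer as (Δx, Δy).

(0.2, -0.8)

The brown sphere started near (1.4, 5.7) and ended near (1.6, 4.9).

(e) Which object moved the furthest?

the blue sphere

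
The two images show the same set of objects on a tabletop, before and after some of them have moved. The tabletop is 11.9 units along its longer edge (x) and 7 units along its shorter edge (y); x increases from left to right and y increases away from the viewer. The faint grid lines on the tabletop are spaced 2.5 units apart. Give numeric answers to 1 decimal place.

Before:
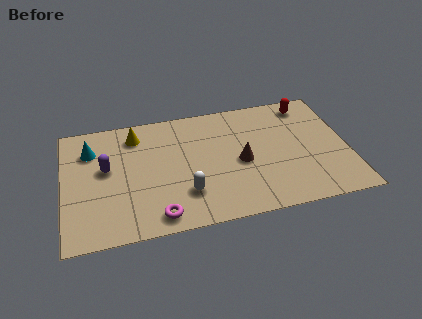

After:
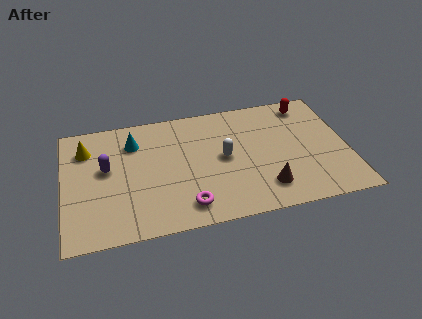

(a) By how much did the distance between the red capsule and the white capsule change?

-2.4

The distance was about 6.8 in the first image and 4.4 in the second, so they moved 2.4 units closer together.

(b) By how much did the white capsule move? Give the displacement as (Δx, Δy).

(1.7, 1.7)

The white capsule started near (5.0, 1.9) and ended near (6.7, 3.6).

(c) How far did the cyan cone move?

1.8

The cyan cone was near (1.2, 5.2) before and (3.0, 5.3) after, so it travelled √(1.8² + 0.1²) ≈ 1.8 units.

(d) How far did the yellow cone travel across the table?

2.1

The yellow cone moved from about (3.1, 5.7) to (1.0, 5.3), a distance of √(2.1² + 0.4²) ≈ 2.1.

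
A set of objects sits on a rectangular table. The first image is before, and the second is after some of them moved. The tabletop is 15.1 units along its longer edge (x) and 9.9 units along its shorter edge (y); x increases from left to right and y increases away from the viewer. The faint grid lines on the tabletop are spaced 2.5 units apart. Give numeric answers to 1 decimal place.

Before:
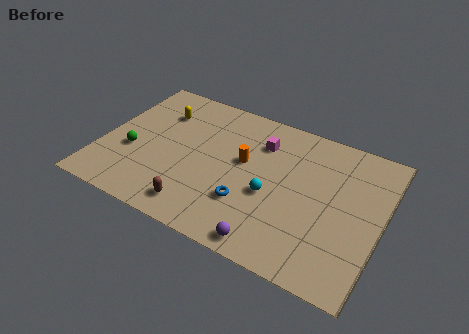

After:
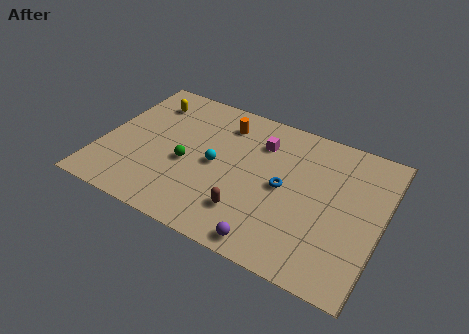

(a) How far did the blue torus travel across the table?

2.5

The blue torus was near (8.2, 3.0) before and (9.9, 4.9) after, so it travelled √(1.7² + 1.9²) ≈ 2.5 units.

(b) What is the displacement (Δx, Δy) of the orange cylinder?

(-1.4, 2.2)

The orange cylinder started near (7.6, 5.7) and ended near (6.2, 7.9).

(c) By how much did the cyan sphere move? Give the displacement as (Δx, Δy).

(-3.1, 0.7)

The cyan sphere was at about (9.3, 4.1) and moved to about (6.2, 4.8).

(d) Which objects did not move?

the purple sphere and the magenta cube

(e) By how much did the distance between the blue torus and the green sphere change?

-1.3

Before: roughly 6.5 units apart; after: 5.2. That's 1.3 units closer together.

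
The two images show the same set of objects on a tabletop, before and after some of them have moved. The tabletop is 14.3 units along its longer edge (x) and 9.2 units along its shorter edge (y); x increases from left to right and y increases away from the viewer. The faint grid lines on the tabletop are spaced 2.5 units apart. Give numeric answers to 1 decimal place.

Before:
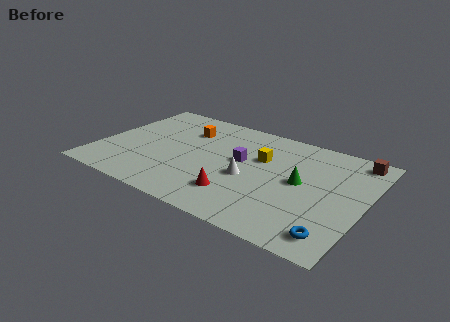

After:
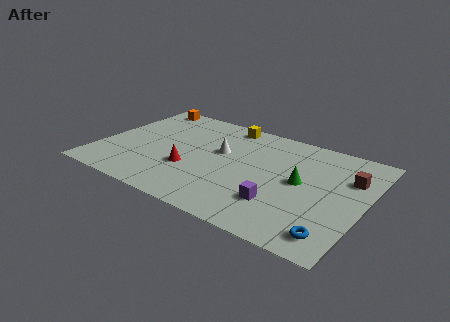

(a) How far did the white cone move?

2.4

The white cone was near (8.2, 3.9) before and (6.4, 5.5) after, so it travelled √(1.8² + 1.6²) ≈ 2.4 units.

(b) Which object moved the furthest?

the purple cube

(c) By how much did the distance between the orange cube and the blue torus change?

+3.2

They were about 10.3 units apart before and 13.5 after — 3.2 units further apart.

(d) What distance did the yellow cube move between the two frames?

3.3

From (8.6, 5.9) to (6.3, 8.2), the yellow cube covered √(2.3² + 2.3²) ≈ 3.3 units.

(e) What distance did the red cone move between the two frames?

3.0

The red cone moved from about (7.9, 2.2) to (5.1, 3.2), a distance of √(2.8² + 1.0²) ≈ 3.0.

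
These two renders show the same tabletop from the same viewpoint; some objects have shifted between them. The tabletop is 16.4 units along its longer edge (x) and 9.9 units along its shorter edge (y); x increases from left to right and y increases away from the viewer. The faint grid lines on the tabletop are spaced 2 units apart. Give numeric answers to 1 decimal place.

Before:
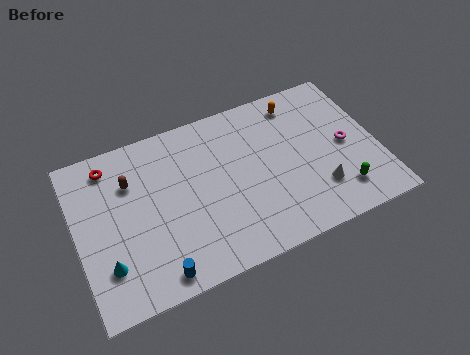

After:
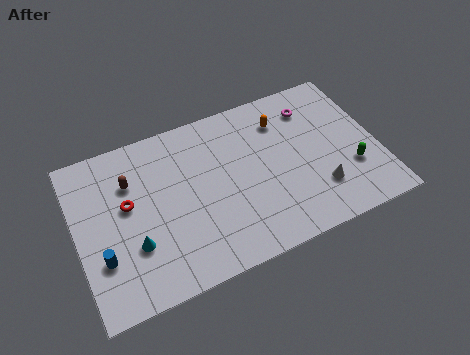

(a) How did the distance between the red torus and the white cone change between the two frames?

-1.7

They were about 12.3 units apart before and 10.6 after — 1.7 units closer together.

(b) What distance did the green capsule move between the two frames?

1.4

The green capsule was near (14.0, 2.0) before and (14.8, 3.2) after, so it travelled √(0.8² + 1.2²) ≈ 1.4 units.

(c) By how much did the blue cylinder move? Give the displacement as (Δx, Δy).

(-2.7, 2.0)

The blue cylinder was at about (3.9, 1.1) and moved to about (1.2, 3.1).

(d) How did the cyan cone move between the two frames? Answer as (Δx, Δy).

(1.5, 0.6)

The cyan cone was at about (1.4, 2.6) and moved to about (2.9, 3.2).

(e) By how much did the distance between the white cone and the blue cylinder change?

+2.6

The distance was about 9.1 in the first image and 11.7 in the second, so they moved 2.6 units further apart.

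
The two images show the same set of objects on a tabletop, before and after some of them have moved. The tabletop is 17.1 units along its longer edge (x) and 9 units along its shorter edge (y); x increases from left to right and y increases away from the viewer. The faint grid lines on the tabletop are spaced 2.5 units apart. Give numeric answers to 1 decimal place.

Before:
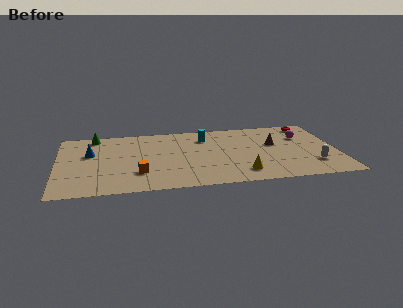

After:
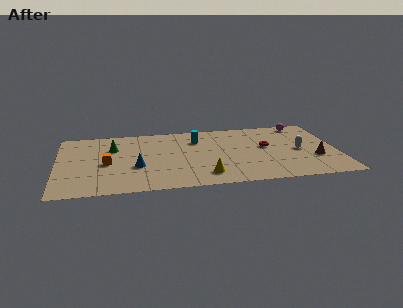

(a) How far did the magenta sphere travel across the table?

1.8

From (15.1, 6.2) to (15.2, 8.0), the magenta sphere covered √(0.1² + 1.8²) ≈ 1.8 units.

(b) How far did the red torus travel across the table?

4.0

From (15.6, 7.9) to (12.8, 5.1), the red torus covered √(2.8² + 2.8²) ≈ 4.0 units.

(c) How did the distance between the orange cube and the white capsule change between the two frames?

+1.2

The distance was about 10.6 in the first image and 11.8 in the second, so they moved 1.2 units further apart.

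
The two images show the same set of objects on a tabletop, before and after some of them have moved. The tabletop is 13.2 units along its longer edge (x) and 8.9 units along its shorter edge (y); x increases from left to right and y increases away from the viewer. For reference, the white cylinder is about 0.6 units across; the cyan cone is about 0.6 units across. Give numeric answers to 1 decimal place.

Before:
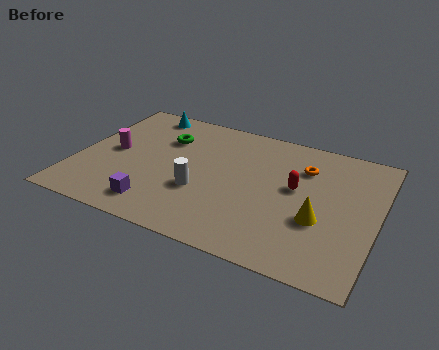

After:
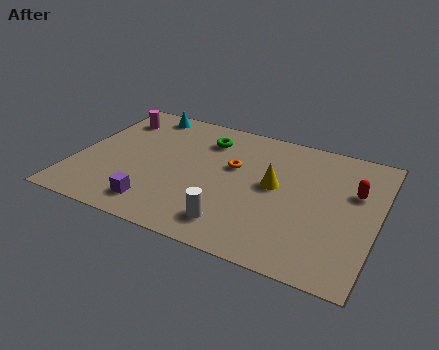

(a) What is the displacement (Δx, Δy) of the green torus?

(1.8, 0.6)

From the two frames, the green torus sits at roughly (3.6, 6.3) before and (5.4, 6.9) after.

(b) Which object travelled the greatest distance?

the orange torus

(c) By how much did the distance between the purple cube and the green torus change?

+0.8

They were about 4.8 units apart before and 5.6 after — 0.8 units further apart.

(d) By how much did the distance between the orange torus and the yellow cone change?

-1.4

Before: roughly 3.4 units apart; after: 2.0. That's 1.4 units closer together.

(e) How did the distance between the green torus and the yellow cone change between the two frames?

-3.9

Before: roughly 7.8 units apart; after: 3.9. That's 3.9 units closer together.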